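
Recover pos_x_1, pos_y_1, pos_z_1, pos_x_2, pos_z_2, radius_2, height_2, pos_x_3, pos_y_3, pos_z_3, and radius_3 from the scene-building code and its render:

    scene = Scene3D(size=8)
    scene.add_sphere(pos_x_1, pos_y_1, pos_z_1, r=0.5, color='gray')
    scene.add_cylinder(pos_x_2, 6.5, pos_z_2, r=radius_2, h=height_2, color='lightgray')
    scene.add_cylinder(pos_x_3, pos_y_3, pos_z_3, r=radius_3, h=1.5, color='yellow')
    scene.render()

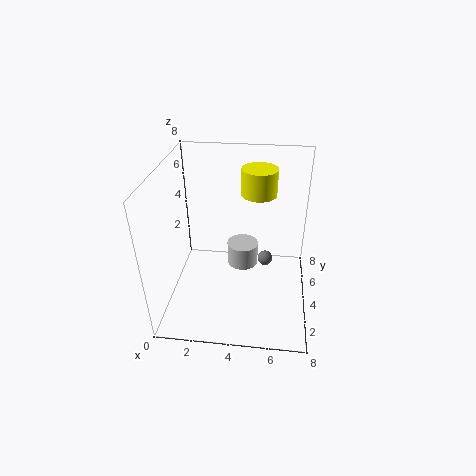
pos_x_1 = 5.5, pos_y_1 = 7, pos_z_1 = 0.5, pos_x_2 = 4, pos_z_2 = 0.5, radius_2 = 1, height_2 = 1.5, pos_x_3 = 5, pos_y_3 = 5.5, pos_z_3 = 6, radius_3 = 1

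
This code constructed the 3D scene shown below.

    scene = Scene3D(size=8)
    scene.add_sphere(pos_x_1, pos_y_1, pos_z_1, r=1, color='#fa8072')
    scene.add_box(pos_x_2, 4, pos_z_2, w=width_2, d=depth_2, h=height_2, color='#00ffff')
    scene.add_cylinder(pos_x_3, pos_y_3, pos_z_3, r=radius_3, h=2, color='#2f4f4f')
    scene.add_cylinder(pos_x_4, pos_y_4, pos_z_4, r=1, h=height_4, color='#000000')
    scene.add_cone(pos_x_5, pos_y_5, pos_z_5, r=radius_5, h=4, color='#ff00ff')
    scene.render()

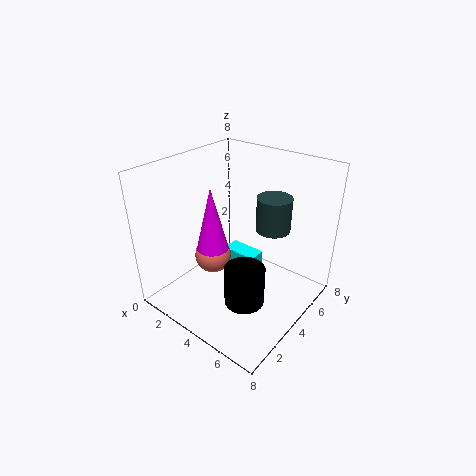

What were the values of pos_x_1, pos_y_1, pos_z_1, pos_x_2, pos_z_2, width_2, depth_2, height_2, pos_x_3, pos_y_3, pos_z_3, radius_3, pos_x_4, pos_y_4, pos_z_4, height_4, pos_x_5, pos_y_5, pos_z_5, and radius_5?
pos_x_1 = 3, pos_y_1 = 3, pos_z_1 = 3, pos_x_2 = 3, pos_z_2 = 2, width_2 = 2, depth_2 = 1, height_2 = 1, pos_x_3 = 5, pos_y_3 = 6, pos_z_3 = 4, radius_3 = 1, pos_x_4 = 6, pos_y_4 = 2, pos_z_4 = 2, height_4 = 2, pos_x_5 = 3, pos_y_5 = 3, pos_z_5 = 3, radius_5 = 1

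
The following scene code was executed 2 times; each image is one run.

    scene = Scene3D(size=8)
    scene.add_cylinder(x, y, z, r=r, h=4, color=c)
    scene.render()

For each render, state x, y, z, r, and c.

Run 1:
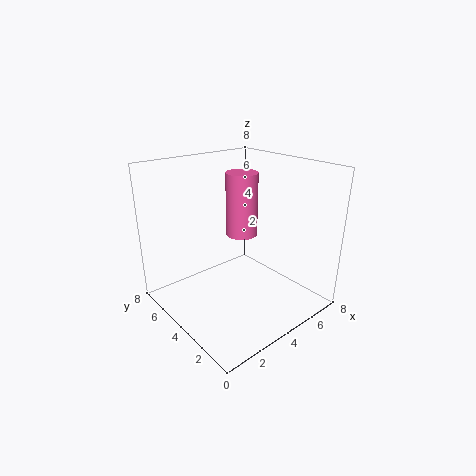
x = 6, y = 6, z = 3, r = 1, c = 'hotpink'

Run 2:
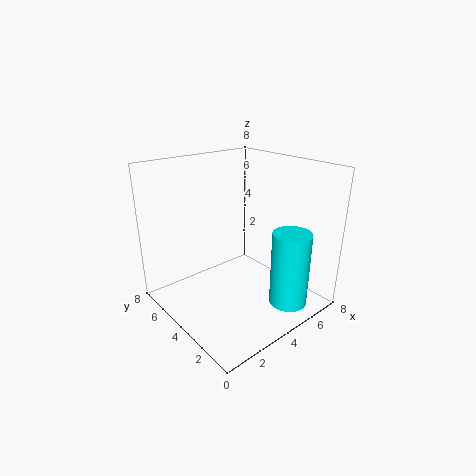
x = 5, y = 1, z = 1, r = 1, c = 'cyan'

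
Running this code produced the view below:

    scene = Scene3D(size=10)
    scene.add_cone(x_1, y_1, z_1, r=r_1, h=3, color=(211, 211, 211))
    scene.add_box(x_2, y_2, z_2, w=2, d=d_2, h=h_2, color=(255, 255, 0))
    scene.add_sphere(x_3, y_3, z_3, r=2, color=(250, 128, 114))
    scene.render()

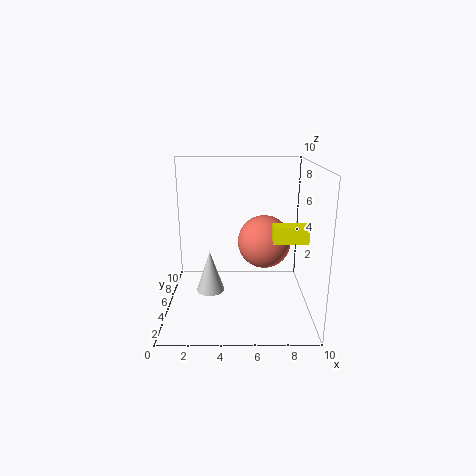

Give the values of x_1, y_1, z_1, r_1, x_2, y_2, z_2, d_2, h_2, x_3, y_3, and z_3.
x_1 = 3, y_1 = 5, z_1 = 1, r_1 = 1, x_2 = 7, y_2 = 1, z_2 = 6, d_2 = 1, h_2 = 1, x_3 = 7, y_3 = 7, z_3 = 4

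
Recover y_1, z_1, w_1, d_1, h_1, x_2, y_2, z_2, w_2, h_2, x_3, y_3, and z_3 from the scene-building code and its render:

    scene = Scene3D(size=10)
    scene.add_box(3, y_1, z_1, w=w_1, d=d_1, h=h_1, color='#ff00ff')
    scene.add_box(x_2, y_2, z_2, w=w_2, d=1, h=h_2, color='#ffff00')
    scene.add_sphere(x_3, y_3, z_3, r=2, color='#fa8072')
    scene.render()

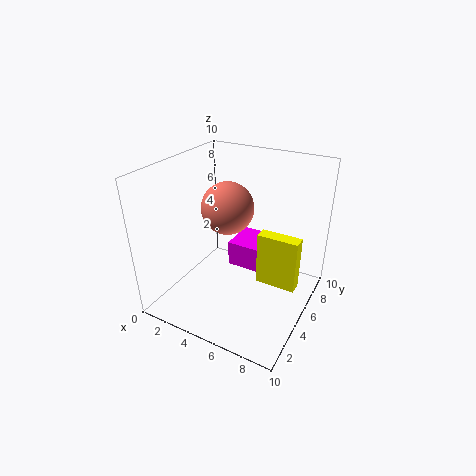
y_1 = 7, z_1 = 1, w_1 = 3, d_1 = 3, h_1 = 2, x_2 = 6, y_2 = 6, z_2 = 1, w_2 = 3, h_2 = 4, x_3 = 3, y_3 = 7, z_3 = 6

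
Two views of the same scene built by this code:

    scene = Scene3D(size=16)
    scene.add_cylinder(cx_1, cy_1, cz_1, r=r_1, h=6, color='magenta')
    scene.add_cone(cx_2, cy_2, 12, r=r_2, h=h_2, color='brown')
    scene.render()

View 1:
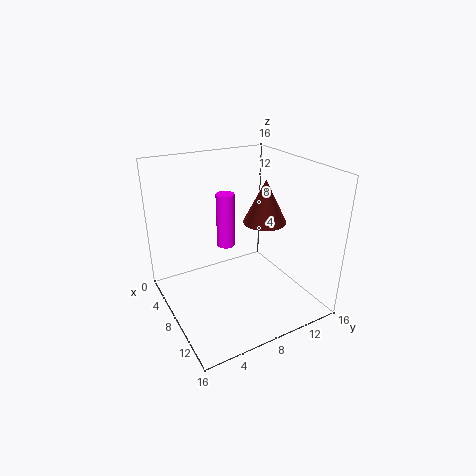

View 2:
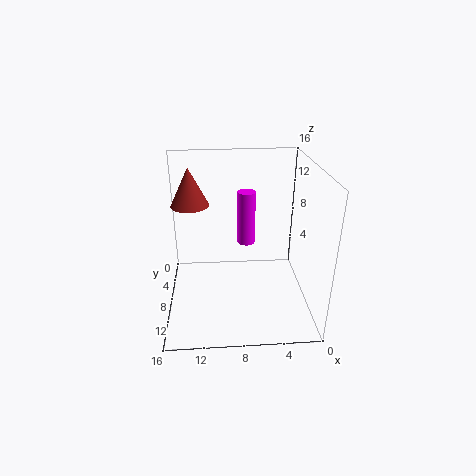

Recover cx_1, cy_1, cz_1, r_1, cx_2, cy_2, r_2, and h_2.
cx_1 = 7, cy_1 = 7, cz_1 = 7, r_1 = 1, cx_2 = 13, cy_2 = 8, r_2 = 2, h_2 = 4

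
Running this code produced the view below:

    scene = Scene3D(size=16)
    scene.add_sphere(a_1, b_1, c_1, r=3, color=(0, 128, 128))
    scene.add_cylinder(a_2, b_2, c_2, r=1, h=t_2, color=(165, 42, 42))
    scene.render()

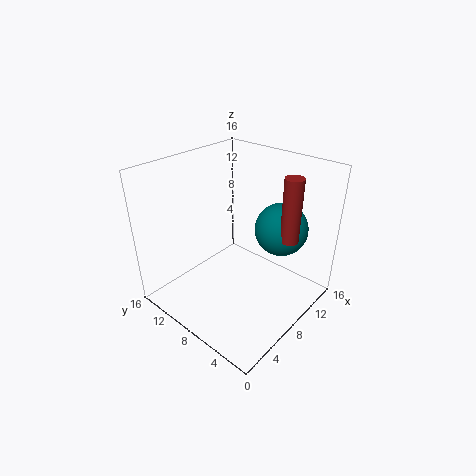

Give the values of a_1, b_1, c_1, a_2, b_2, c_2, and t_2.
a_1 = 12
b_1 = 5
c_1 = 8.5
a_2 = 10.5
b_2 = 3
c_2 = 8.5
t_2 = 7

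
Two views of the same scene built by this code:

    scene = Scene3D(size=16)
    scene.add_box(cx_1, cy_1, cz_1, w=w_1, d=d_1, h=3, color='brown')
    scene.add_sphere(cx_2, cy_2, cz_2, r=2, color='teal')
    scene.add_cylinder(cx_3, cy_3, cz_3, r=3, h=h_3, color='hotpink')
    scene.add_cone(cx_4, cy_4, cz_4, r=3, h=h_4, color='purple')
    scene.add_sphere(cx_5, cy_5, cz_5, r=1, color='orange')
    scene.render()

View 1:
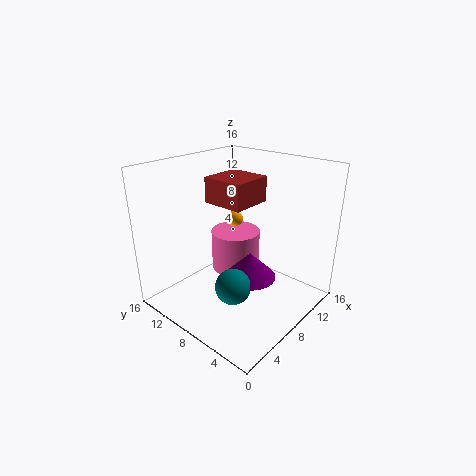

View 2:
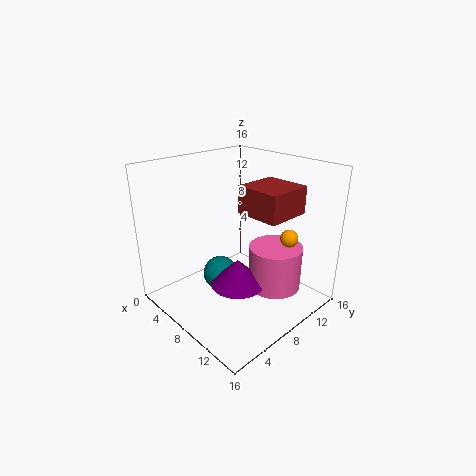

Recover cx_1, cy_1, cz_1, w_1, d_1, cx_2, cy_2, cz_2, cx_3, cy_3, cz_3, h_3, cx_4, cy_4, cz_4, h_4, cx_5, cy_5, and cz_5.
cx_1 = 8, cy_1 = 8, cz_1 = 11, w_1 = 5, d_1 = 5, cx_2 = 6, cy_2 = 7, cz_2 = 3, cx_3 = 11, cy_3 = 11, cz_3 = 2, h_3 = 5, cx_4 = 9, cy_4 = 7, cz_4 = 3, h_4 = 3, cx_5 = 12, cy_5 = 12, cz_5 = 8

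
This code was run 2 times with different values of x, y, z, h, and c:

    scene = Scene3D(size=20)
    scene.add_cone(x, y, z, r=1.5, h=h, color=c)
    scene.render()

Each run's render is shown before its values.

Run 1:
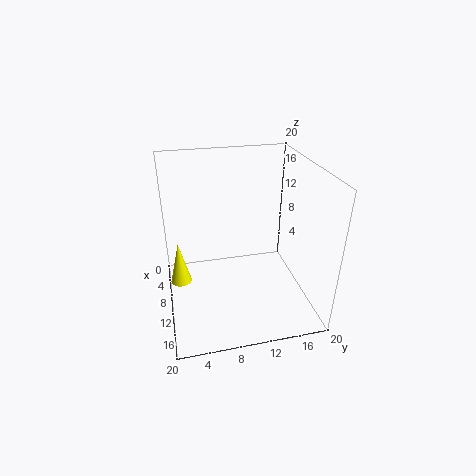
x = 8.5
y = 1.75
z = 3
h = 6.25
c = 'yellow'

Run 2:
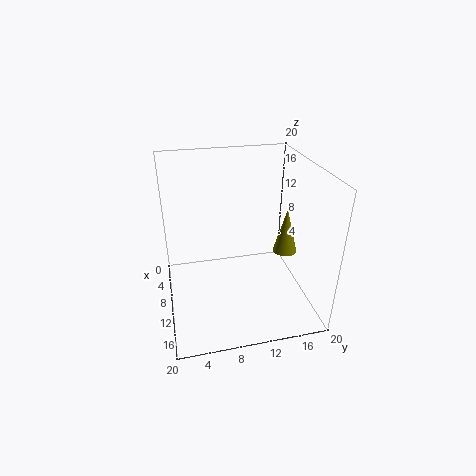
x = 14.75
y = 15
z = 10.25
h = 5.75
c = 'olive'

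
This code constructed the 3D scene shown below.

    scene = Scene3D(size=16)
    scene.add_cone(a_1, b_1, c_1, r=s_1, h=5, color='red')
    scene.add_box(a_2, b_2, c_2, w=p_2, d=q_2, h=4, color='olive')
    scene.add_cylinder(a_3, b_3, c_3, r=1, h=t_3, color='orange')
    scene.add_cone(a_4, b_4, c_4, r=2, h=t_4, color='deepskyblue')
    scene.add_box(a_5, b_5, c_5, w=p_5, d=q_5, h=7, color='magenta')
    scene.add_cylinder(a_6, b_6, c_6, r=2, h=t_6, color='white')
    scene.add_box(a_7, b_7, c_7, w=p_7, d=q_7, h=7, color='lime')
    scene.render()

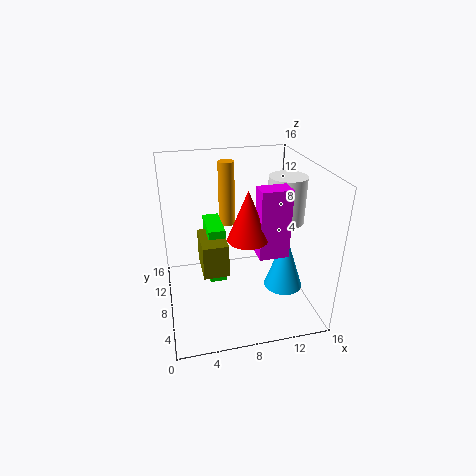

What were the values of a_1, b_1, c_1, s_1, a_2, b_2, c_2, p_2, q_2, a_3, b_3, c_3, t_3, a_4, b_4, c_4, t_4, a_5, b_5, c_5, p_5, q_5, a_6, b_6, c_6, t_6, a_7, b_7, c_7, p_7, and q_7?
a_1 = 8; b_1 = 4; c_1 = 10; s_1 = 2; a_2 = 4; b_2 = 8; c_2 = 3; p_2 = 3; q_2 = 5; a_3 = 8; b_3 = 14; c_3 = 7; t_3 = 8; a_4 = 12; b_4 = 4; c_4 = 4; t_4 = 6; a_5 = 9; b_5 = 3; c_5 = 8; p_5 = 3; q_5 = 2; a_6 = 13; b_6 = 7; c_6 = 10; t_6 = 5; a_7 = 5; b_7 = 10; c_7 = 1; p_7 = 2; q_7 = 5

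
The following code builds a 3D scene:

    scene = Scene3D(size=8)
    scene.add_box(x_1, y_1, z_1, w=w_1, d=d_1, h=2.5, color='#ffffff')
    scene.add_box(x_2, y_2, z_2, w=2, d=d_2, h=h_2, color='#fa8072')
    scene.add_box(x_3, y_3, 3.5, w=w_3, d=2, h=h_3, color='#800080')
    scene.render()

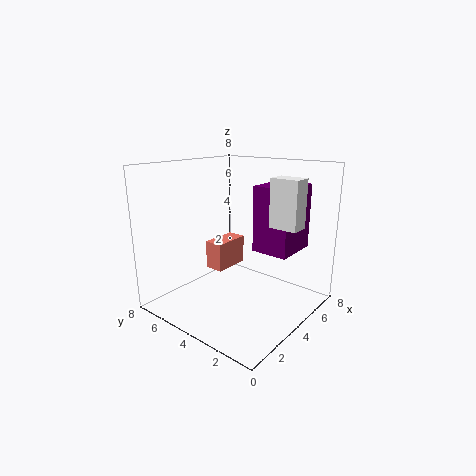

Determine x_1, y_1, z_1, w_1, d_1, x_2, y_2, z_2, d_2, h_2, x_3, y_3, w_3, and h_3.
x_1 = 4
y_1 = 0.5
z_1 = 5
w_1 = 1
d_1 = 1.5
x_2 = 2.5
y_2 = 4
z_2 = 2.5
d_2 = 1
h_2 = 1.5
x_3 = 4
y_3 = 1
w_3 = 2.5
h_3 = 3.5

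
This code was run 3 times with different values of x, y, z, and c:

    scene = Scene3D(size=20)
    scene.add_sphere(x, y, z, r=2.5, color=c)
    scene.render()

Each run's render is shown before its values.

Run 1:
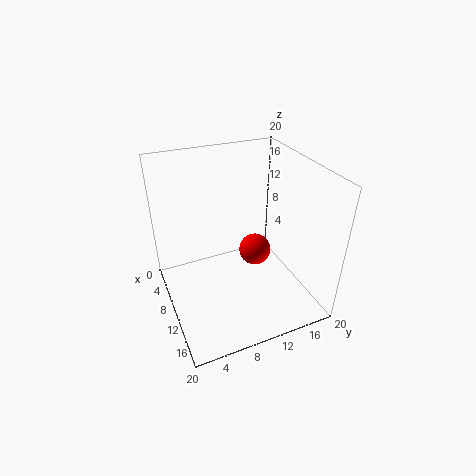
x = 6.5, y = 14.5, z = 4.5, c = 'red'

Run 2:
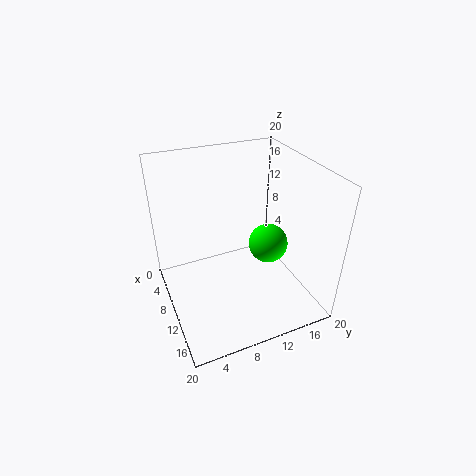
x = 14, y = 12.5, z = 11, c = 'lime'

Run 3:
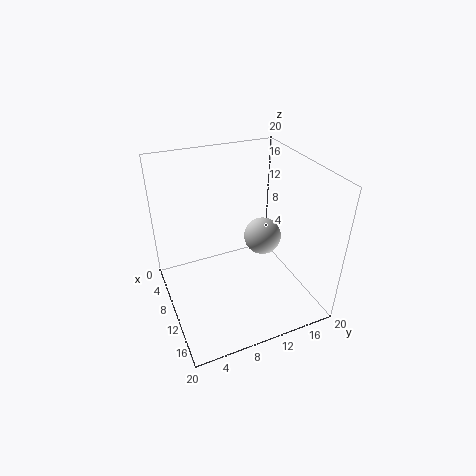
x = 11.5, y = 13, z = 10.5, c = 'lightgray'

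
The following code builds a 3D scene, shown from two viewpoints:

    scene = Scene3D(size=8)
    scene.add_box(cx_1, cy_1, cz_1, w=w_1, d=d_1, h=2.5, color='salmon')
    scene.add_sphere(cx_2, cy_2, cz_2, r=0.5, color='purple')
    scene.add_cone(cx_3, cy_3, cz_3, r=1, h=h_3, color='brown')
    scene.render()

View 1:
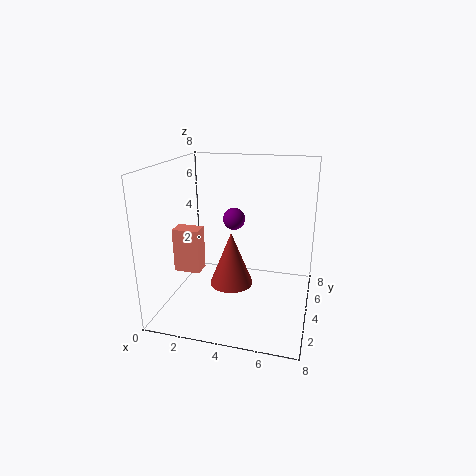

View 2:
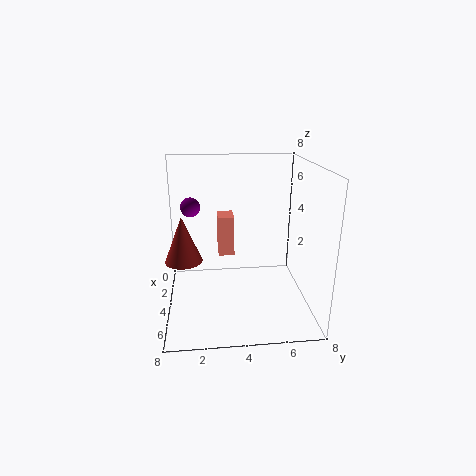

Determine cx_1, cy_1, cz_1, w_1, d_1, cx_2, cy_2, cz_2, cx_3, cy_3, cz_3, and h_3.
cx_1 = 0.5, cy_1 = 3, cz_1 = 2, w_1 = 1.5, d_1 = 1, cx_2 = 4.5, cy_2 = 1.5, cz_2 = 6, cx_3 = 4.5, cy_3 = 1, cz_3 = 3, h_3 = 2.5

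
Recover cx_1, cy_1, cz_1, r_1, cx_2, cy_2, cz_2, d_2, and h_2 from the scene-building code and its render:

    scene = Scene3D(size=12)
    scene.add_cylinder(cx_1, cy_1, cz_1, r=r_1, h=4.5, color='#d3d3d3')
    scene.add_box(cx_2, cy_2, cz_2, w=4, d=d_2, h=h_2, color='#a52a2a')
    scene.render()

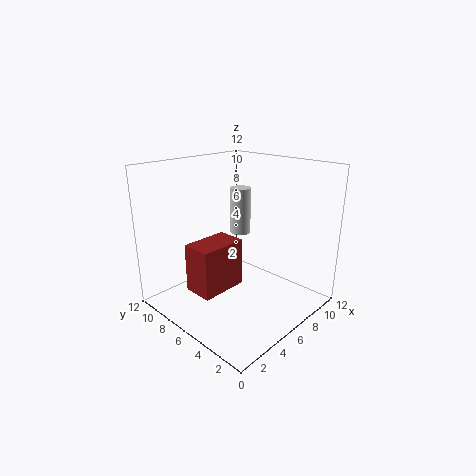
cx_1 = 10, cy_1 = 9.5, cz_1 = 4.5, r_1 = 1, cx_2 = 2, cy_2 = 5.5, cz_2 = 2, d_2 = 2.5, h_2 = 4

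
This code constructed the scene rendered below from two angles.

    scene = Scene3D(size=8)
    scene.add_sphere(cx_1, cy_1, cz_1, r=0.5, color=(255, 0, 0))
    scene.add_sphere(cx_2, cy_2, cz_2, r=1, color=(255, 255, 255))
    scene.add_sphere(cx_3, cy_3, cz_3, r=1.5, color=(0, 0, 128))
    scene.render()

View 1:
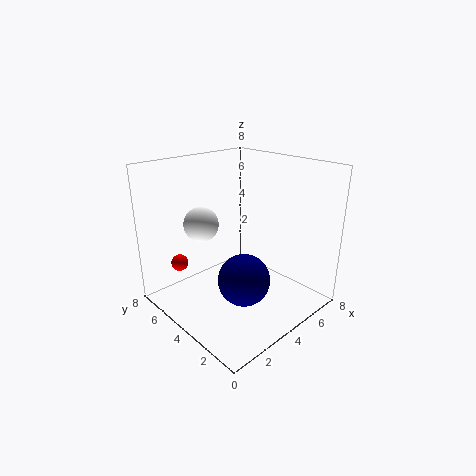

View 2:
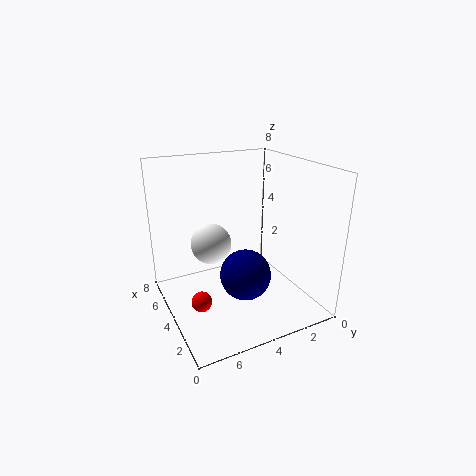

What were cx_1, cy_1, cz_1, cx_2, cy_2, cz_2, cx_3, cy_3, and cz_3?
cx_1 = 2, cy_1 = 7, cz_1 = 2, cx_2 = 3, cy_2 = 6, cz_2 = 4.5, cx_3 = 4, cy_3 = 3.5, cz_3 = 1.5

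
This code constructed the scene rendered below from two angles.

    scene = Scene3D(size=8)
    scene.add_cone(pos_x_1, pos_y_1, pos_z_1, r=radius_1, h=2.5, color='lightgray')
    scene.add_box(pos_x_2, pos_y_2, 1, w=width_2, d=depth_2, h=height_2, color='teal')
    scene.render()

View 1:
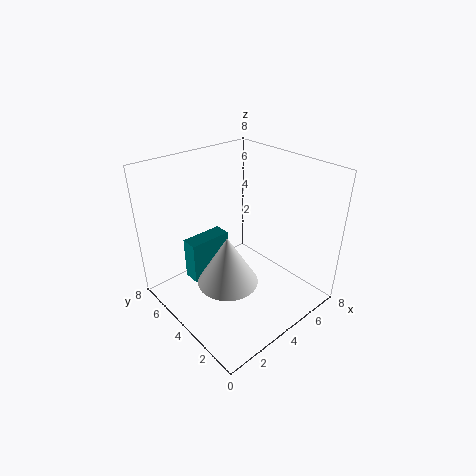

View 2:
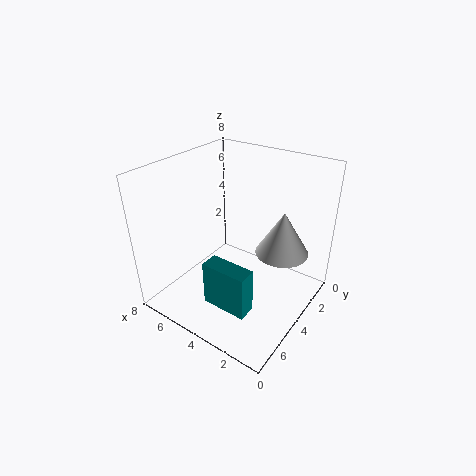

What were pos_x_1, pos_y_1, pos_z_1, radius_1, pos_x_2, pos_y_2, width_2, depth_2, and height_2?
pos_x_1 = 2; pos_y_1 = 2.5; pos_z_1 = 3; radius_1 = 1.5; pos_x_2 = 2; pos_y_2 = 5.5; width_2 = 2.5; depth_2 = 1; height_2 = 2.5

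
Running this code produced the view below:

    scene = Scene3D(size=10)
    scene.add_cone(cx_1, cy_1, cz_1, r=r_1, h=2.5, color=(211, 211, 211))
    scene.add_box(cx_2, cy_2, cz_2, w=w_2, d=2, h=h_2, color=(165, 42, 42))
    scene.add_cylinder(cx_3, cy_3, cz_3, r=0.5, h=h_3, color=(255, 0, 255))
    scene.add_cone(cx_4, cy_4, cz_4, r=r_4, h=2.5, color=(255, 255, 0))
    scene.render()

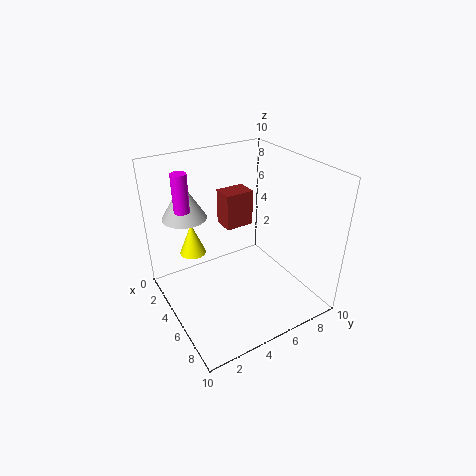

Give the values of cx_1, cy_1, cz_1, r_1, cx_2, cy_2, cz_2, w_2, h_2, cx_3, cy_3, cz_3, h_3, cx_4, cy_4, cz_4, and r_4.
cx_1 = 3; cy_1 = 2; cz_1 = 6.5; r_1 = 1.5; cx_2 = 3; cy_2 = 4.5; cz_2 = 5.5; w_2 = 1.5; h_2 = 2.5; cx_3 = 4; cy_3 = 1.5; cz_3 = 7.5; h_3 = 2.5; cx_4 = 1.5; cy_4 = 3; cz_4 = 2.5; r_4 = 1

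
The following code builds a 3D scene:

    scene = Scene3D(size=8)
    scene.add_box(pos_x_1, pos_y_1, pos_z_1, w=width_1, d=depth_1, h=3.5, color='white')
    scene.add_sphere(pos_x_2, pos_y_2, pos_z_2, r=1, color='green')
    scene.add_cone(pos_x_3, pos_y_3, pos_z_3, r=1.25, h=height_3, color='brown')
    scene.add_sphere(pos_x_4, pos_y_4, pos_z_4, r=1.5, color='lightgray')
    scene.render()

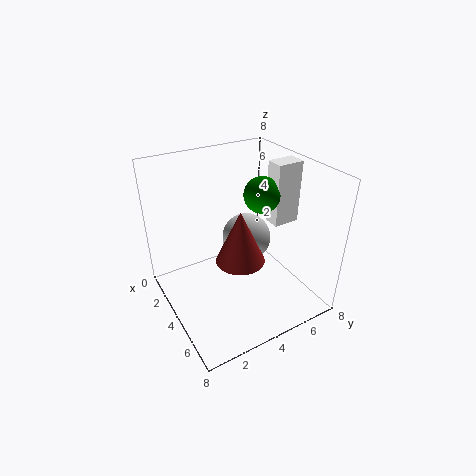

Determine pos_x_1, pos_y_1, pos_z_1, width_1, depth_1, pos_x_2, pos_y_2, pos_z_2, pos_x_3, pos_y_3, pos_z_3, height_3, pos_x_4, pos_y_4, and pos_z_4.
pos_x_1 = 3.75
pos_y_1 = 6
pos_z_1 = 4.5
width_1 = 1
depth_1 = 1.5
pos_x_2 = 4
pos_y_2 = 5.5
pos_z_2 = 6.25
pos_x_3 = 5.5
pos_y_3 = 3.25
pos_z_3 = 3.75
height_3 = 2.75
pos_x_4 = 2.5
pos_y_4 = 5.5
pos_z_4 = 2.75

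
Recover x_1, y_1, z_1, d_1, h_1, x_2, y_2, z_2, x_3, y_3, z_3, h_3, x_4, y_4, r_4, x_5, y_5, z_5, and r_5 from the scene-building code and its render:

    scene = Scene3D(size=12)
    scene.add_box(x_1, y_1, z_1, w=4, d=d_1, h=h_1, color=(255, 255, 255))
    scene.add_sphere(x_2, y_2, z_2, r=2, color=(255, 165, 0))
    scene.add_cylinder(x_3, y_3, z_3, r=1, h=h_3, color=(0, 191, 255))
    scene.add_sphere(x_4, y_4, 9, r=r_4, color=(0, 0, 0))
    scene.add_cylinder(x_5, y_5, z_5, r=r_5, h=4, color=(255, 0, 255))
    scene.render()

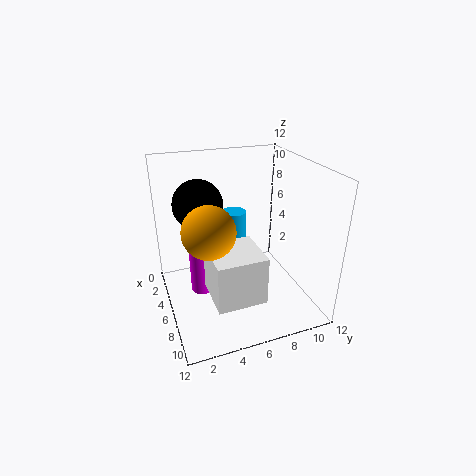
x_1 = 6
y_1 = 3
z_1 = 2
d_1 = 4
h_1 = 4
x_2 = 8
y_2 = 3
z_2 = 8
x_3 = 5
y_3 = 6
z_3 = 4
h_3 = 4
x_4 = 5
y_4 = 3
r_4 = 2
x_5 = 5
y_5 = 3
z_5 = 1
r_5 = 1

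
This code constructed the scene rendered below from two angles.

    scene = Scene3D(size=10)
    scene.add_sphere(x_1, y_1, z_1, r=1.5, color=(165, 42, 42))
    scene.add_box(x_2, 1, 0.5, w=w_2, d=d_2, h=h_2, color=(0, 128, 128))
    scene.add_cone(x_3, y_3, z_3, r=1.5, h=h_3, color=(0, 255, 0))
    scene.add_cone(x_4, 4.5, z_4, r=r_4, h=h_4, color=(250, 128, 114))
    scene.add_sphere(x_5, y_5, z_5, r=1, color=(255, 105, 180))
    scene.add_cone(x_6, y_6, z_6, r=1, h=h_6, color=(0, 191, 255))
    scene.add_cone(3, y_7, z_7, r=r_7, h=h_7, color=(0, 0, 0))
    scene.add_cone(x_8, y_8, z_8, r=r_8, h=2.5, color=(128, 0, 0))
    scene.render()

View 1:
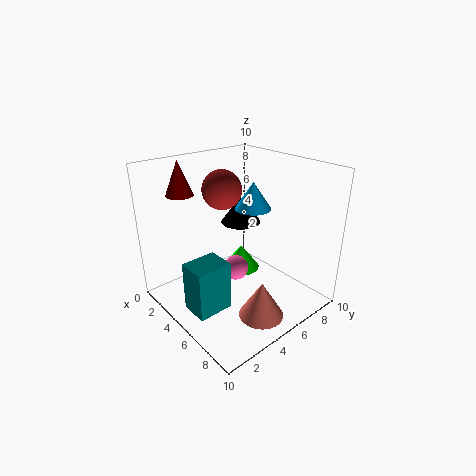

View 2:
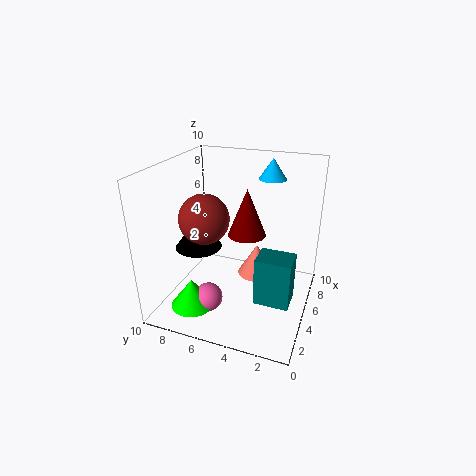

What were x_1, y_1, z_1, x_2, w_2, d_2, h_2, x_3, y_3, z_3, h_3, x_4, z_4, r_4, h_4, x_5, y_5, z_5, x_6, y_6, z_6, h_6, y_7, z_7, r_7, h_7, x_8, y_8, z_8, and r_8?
x_1 = 2; y_1 = 6; z_1 = 7.5; x_2 = 4; w_2 = 2; d_2 = 2.5; h_2 = 3.5; x_3 = 2.5; y_3 = 7.5; z_3 = 0.5; h_3 = 2; x_4 = 8; z_4 = 0.5; r_4 = 1.5; h_4 = 2.5; x_5 = 3; y_5 = 6.5; z_5 = 1; x_6 = 8; y_6 = 3.5; z_6 = 8.5; h_6 = 1.5; y_7 = 7; z_7 = 5; r_7 = 1.5; h_7 = 2; x_8 = 1; y_8 = 3; z_8 = 7.5; r_8 = 1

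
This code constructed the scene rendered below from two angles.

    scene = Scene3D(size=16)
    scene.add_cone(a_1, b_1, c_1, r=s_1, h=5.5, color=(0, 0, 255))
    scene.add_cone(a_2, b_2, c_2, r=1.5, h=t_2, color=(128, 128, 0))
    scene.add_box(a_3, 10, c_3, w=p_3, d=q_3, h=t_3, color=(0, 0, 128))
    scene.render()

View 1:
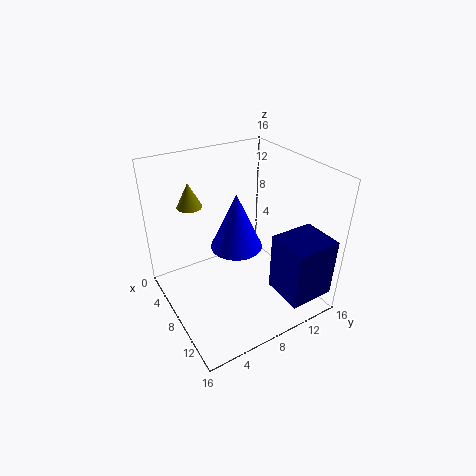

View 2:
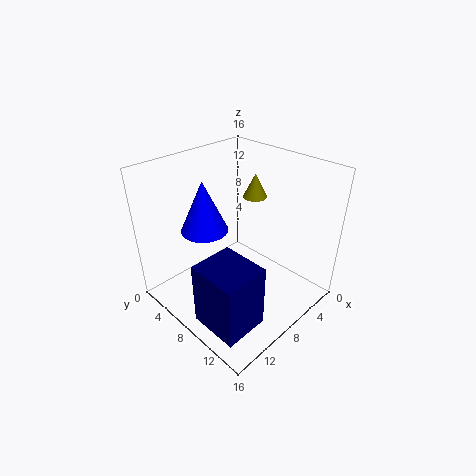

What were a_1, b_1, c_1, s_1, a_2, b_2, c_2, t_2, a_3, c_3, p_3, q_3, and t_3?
a_1 = 11; b_1 = 6; c_1 = 9.5; s_1 = 2.5; a_2 = 2; b_2 = 5; c_2 = 10; t_2 = 3; a_3 = 11.5; c_3 = 3; p_3 = 4.5; q_3 = 5; t_3 = 6.5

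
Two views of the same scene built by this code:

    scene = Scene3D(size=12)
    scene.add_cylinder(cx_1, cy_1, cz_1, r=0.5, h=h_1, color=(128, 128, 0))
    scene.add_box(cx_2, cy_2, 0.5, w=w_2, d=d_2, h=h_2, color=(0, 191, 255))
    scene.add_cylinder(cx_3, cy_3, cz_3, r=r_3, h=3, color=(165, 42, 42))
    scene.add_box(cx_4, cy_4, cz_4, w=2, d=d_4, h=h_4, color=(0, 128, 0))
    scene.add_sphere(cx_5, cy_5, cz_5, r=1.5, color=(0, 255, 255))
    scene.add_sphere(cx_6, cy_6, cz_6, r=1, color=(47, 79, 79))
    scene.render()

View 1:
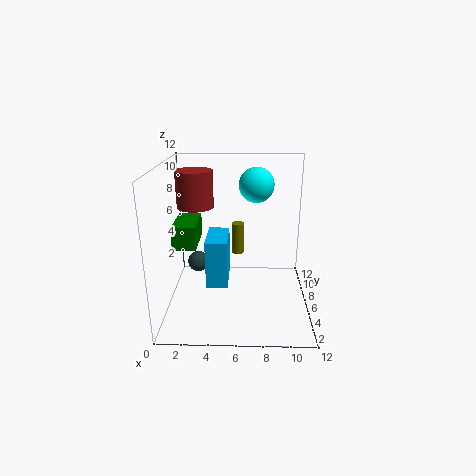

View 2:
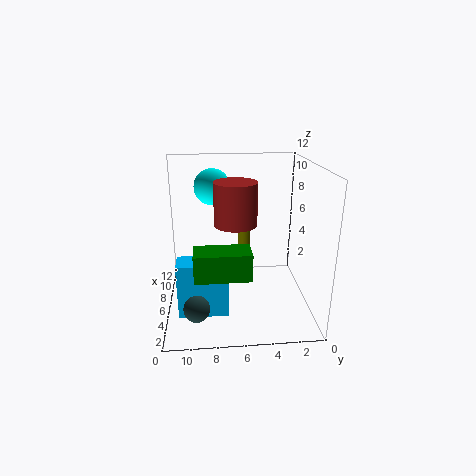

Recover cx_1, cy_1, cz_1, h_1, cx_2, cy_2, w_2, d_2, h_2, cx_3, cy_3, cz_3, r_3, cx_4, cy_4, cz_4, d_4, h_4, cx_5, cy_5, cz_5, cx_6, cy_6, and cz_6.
cx_1 = 6, cy_1 = 5.5, cz_1 = 5, h_1 = 2.5, cx_2 = 3, cy_2 = 7, w_2 = 2, d_2 = 4, h_2 = 4.5, cx_3 = 2.5, cy_3 = 6.5, cz_3 = 8.5, r_3 = 1.5, cx_4 = 0.5, cy_4 = 5.5, cz_4 = 5, d_4 = 4, h_4 = 2, cx_5 = 7.5, cy_5 = 8, cz_5 = 10, cx_6 = 2, cy_6 = 9.5, cz_6 = 2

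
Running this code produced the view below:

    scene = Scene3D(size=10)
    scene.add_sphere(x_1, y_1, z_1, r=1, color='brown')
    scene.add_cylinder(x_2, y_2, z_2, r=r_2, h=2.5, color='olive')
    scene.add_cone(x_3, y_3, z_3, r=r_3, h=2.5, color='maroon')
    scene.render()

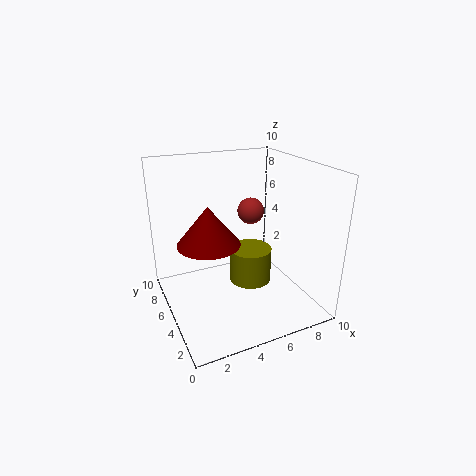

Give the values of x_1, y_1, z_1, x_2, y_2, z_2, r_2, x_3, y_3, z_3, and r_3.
x_1 = 7
y_1 = 7
z_1 = 6
x_2 = 6
y_2 = 5
z_2 = 1.5
r_2 = 1.5
x_3 = 2.5
y_3 = 4
z_3 = 5.5
r_3 = 2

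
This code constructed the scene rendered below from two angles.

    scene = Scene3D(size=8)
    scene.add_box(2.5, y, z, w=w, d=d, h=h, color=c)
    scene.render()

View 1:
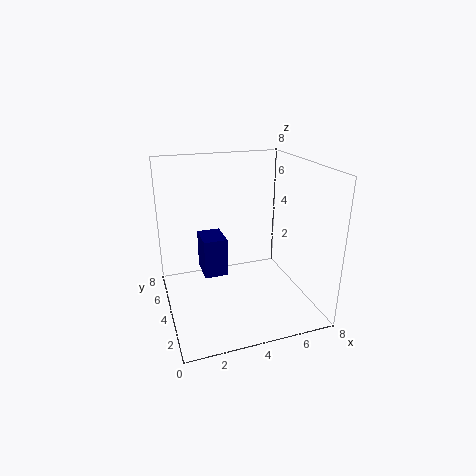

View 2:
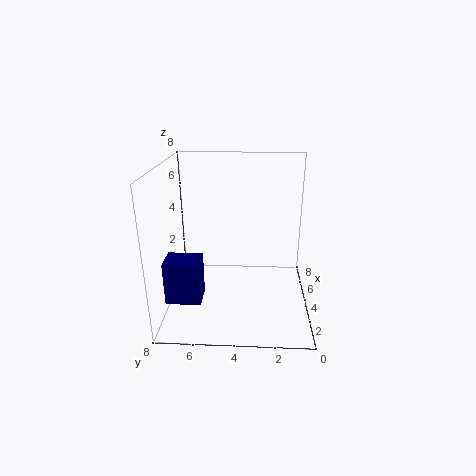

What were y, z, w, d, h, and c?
y = 6; z = 0.5; w = 1.5; d = 2; h = 2.5; c = 'navy'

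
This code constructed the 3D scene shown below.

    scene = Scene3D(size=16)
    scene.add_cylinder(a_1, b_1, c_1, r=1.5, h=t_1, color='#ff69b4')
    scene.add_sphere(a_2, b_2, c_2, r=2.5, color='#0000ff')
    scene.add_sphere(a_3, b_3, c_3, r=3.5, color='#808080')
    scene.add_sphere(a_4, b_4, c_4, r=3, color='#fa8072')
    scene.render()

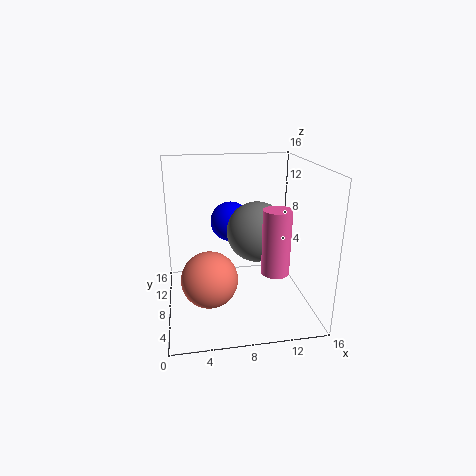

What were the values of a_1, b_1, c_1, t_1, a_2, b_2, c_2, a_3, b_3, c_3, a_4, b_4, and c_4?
a_1 = 11.5
b_1 = 5
c_1 = 5
t_1 = 7
a_2 = 8
b_2 = 13.5
c_2 = 8
a_3 = 10.5
b_3 = 9.5
c_3 = 8
a_4 = 4.5
b_4 = 5.5
c_4 = 4.5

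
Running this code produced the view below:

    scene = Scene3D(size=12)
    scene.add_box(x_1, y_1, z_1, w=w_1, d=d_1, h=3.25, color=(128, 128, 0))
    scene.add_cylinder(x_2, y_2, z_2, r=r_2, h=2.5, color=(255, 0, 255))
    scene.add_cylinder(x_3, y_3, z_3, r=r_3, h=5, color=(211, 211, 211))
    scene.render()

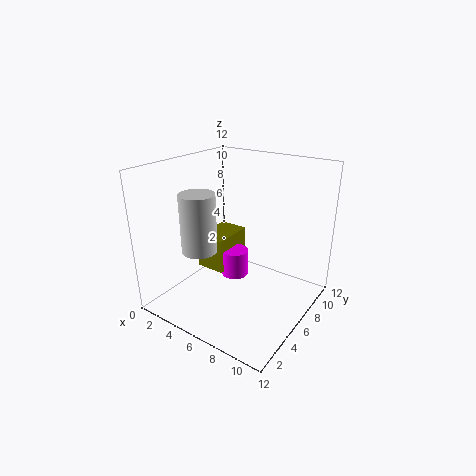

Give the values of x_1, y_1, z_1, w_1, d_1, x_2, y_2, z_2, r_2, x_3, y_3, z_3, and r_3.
x_1 = 1
y_1 = 6.5
z_1 = 1.5
w_1 = 2.75
d_1 = 4
x_2 = 4.25
y_2 = 8
z_2 = 1
r_2 = 1.25
x_3 = 3.25
y_3 = 4.25
z_3 = 4.75
r_3 = 1.5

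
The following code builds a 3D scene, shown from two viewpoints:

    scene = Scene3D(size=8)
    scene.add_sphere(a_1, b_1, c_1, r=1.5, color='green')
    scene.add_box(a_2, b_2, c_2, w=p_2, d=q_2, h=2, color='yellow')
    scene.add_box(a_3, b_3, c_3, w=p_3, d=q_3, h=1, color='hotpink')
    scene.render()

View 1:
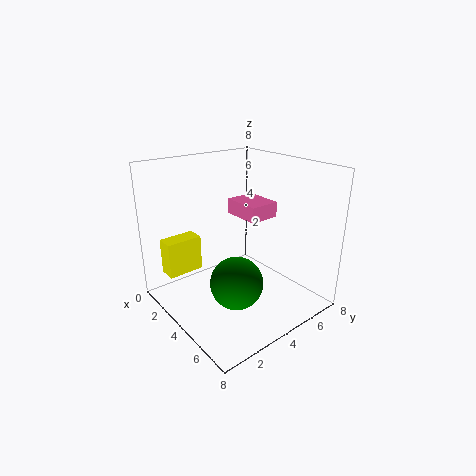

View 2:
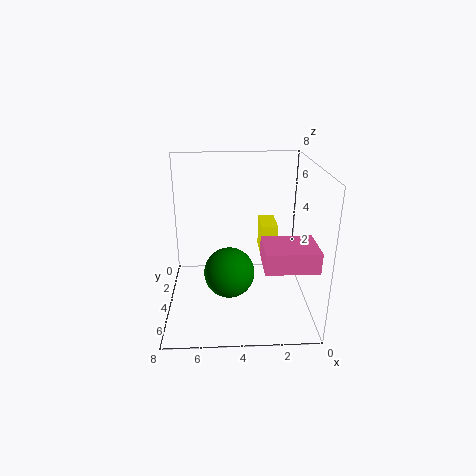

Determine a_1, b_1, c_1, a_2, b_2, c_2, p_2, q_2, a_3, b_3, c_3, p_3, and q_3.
a_1 = 4.5; b_1 = 3.5; c_1 = 1.5; a_2 = 1.5; b_2 = 0.5; c_2 = 2; p_2 = 1; q_2 = 2; a_3 = 0.5; b_3 = 6; c_3 = 4; p_3 = 2.5; q_3 = 2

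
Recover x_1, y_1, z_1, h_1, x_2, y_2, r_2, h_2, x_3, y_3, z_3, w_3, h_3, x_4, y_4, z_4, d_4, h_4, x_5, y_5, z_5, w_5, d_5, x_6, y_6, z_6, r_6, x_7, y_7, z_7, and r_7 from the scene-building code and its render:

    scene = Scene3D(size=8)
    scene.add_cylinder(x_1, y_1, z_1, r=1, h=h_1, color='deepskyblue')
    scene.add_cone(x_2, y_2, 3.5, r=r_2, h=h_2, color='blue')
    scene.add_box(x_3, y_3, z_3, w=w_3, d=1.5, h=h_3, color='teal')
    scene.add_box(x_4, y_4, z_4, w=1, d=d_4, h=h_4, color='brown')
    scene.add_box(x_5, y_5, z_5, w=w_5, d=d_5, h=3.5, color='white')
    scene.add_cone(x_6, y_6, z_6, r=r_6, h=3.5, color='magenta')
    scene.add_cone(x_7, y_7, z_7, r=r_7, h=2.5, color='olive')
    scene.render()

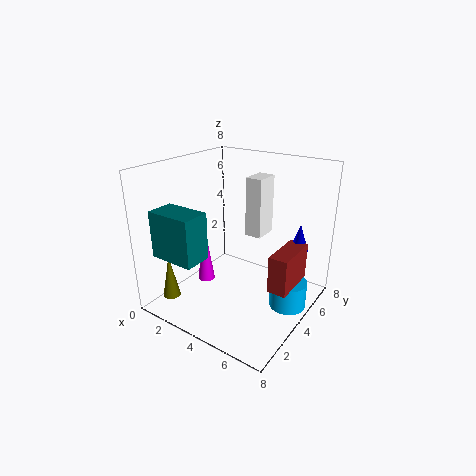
x_1 = 7
y_1 = 4.5
z_1 = 0.5
h_1 = 1.5
x_2 = 7
y_2 = 5.5
r_2 = 0.5
h_2 = 1.5
x_3 = 1
y_3 = 0.5
z_3 = 3.5
w_3 = 2.5
h_3 = 2.5
x_4 = 6.5
y_4 = 3
z_4 = 2
d_4 = 2.5
h_4 = 2
x_5 = 3.5
y_5 = 5.5
z_5 = 3.5
w_5 = 1
d_5 = 1.5
x_6 = 2
y_6 = 3.5
z_6 = 1
r_6 = 0.5
x_7 = 1
y_7 = 1.5
z_7 = 0.5
r_7 = 0.5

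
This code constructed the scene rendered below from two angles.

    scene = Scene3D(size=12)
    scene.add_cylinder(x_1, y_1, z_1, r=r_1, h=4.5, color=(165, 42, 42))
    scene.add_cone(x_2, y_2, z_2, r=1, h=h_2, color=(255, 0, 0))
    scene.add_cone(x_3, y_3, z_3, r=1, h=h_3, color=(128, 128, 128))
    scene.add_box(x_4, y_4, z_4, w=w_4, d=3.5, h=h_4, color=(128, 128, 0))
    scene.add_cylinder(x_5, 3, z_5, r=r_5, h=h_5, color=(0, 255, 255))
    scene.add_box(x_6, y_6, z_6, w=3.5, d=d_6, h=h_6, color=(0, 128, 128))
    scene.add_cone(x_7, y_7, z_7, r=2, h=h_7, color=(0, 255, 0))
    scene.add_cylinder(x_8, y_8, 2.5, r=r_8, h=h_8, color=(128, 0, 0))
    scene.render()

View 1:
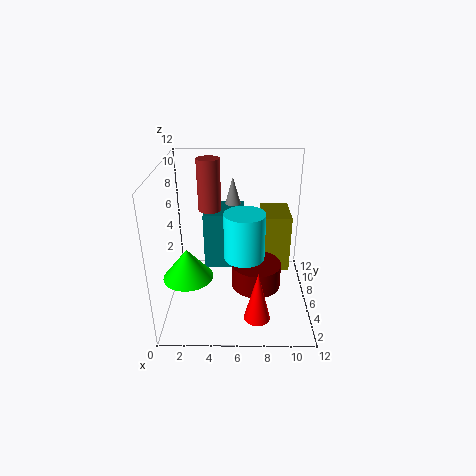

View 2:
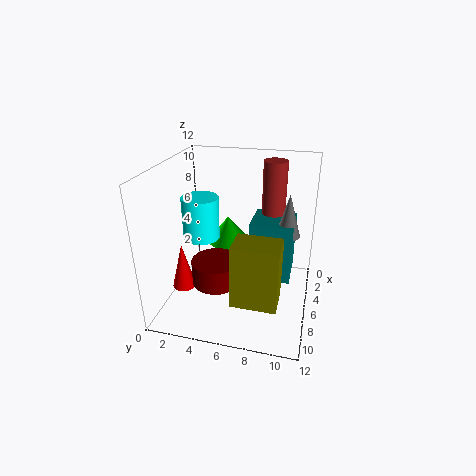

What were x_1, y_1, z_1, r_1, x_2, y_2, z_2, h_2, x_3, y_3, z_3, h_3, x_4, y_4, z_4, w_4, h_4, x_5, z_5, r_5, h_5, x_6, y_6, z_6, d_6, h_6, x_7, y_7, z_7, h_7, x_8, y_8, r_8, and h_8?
x_1 = 3.5, y_1 = 8.5, z_1 = 7.5, r_1 = 1, x_2 = 7.5, y_2 = 1.5, z_2 = 1.5, h_2 = 4, x_3 = 5.5, y_3 = 10, z_3 = 6.5, h_3 = 3.5, x_4 = 8, y_4 = 6.5, z_4 = 2.5, w_4 = 2.5, h_4 = 5, x_5 = 6.5, z_5 = 6, r_5 = 1.5, h_5 = 3.5, x_6 = 3, y_6 = 7, z_6 = 2.5, d_6 = 3.5, h_6 = 5, x_7 = 2, y_7 = 4, z_7 = 3.5, h_7 = 2.5, x_8 = 7.5, y_8 = 4.5, r_8 = 2, h_8 = 2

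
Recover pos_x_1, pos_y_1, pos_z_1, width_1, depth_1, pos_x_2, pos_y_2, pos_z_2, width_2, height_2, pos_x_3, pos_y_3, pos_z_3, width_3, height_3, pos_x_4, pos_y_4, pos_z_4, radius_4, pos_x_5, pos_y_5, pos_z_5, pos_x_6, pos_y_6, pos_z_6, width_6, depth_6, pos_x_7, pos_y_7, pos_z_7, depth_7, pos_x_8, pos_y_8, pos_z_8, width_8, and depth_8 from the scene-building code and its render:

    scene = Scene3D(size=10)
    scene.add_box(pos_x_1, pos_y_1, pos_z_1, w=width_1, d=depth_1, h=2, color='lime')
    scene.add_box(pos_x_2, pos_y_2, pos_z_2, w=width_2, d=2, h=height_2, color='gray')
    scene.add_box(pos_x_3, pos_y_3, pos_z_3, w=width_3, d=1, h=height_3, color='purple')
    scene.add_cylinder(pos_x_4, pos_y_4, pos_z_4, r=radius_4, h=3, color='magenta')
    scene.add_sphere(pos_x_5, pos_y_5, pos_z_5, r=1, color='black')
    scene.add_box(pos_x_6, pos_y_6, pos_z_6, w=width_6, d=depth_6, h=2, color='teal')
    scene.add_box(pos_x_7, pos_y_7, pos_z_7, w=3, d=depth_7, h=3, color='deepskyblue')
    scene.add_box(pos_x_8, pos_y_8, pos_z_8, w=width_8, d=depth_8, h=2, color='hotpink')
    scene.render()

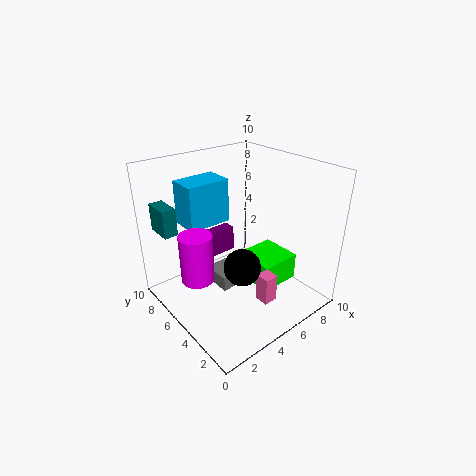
pos_x_1 = 6
pos_y_1 = 3
pos_z_1 = 1
width_1 = 3
depth_1 = 3
pos_x_2 = 3
pos_y_2 = 4
pos_z_2 = 2
width_2 = 2
height_2 = 1
pos_x_3 = 5
pos_y_3 = 8
pos_z_3 = 2
width_3 = 2
height_3 = 2
pos_x_4 = 1
pos_y_4 = 4
pos_z_4 = 4
radius_4 = 1
pos_x_5 = 2
pos_y_5 = 1
pos_z_5 = 6
pos_x_6 = 1
pos_y_6 = 8
pos_z_6 = 5
width_6 = 1
depth_6 = 2
pos_x_7 = 2
pos_y_7 = 6
pos_z_7 = 6
depth_7 = 2
pos_x_8 = 5
pos_y_8 = 2
pos_z_8 = 1
width_8 = 1
depth_8 = 1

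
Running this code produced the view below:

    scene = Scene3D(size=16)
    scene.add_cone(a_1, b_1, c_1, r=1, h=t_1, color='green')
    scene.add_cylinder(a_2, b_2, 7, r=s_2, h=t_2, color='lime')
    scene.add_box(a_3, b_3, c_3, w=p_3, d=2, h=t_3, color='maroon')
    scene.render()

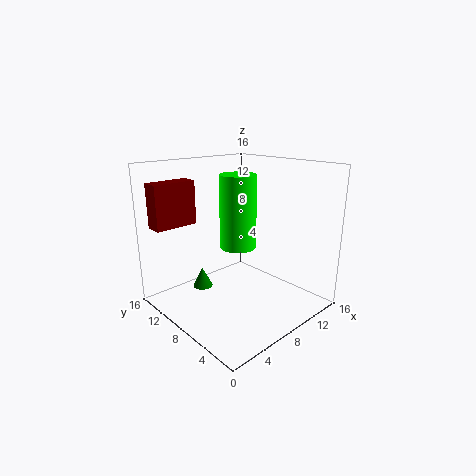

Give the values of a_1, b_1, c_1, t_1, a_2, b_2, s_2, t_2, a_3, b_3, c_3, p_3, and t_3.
a_1 = 3
b_1 = 8
c_1 = 4
t_1 = 2
a_2 = 8
b_2 = 8
s_2 = 2
t_2 = 8
a_3 = 1
b_3 = 13
c_3 = 9
p_3 = 5
t_3 = 5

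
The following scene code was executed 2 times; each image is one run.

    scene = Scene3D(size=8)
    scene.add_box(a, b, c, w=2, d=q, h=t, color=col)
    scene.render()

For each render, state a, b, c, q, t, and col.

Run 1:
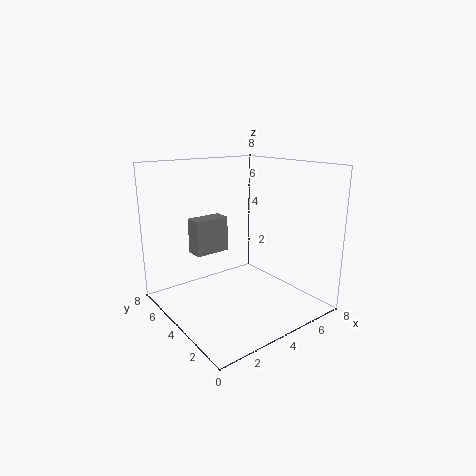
a = 2
b = 5
c = 3
q = 1
t = 2
col = 'gray'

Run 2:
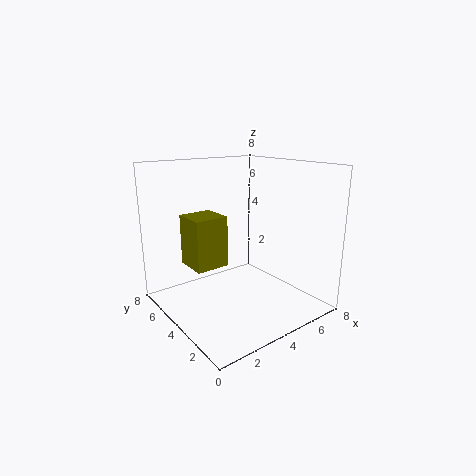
a = 2
b = 5
c = 2
q = 2
t = 3
col = 'olive'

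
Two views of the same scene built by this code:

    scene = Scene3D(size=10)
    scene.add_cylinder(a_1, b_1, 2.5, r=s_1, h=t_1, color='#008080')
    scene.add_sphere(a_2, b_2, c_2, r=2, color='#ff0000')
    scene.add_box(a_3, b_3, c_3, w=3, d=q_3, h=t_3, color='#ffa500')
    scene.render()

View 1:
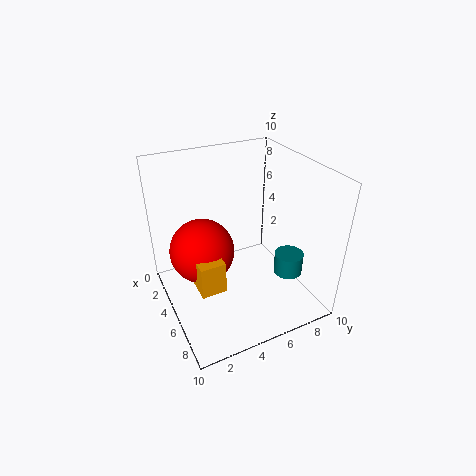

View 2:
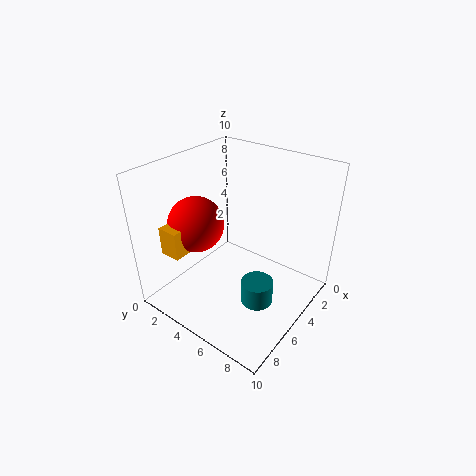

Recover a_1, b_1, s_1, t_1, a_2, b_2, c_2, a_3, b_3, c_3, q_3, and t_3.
a_1 = 7; b_1 = 8; s_1 = 1; t_1 = 1.5; a_2 = 6; b_2 = 2; c_2 = 5.5; a_3 = 5.5; b_3 = 1; c_3 = 4; q_3 = 1.5; t_3 = 2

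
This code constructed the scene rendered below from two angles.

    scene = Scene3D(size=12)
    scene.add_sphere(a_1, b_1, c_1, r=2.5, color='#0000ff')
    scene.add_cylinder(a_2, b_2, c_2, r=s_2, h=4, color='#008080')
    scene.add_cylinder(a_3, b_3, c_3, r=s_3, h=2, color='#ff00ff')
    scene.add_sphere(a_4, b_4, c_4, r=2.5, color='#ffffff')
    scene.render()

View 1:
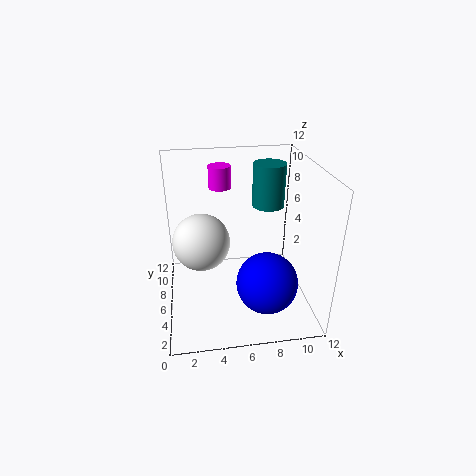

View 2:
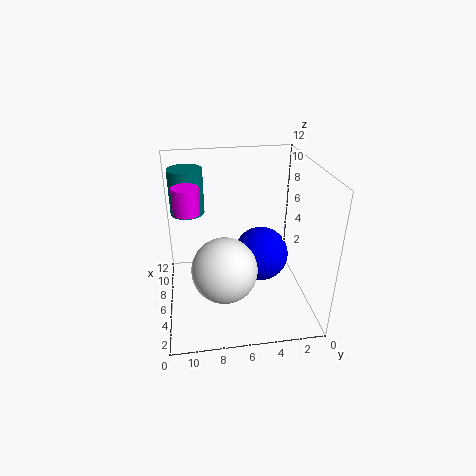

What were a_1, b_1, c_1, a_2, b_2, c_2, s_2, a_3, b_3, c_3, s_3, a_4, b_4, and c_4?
a_1 = 8
b_1 = 3.5
c_1 = 3
a_2 = 9.5
b_2 = 10
c_2 = 7
s_2 = 1.5
a_3 = 5
b_3 = 10
c_3 = 9
s_3 = 1
a_4 = 3
b_4 = 7.5
c_4 = 5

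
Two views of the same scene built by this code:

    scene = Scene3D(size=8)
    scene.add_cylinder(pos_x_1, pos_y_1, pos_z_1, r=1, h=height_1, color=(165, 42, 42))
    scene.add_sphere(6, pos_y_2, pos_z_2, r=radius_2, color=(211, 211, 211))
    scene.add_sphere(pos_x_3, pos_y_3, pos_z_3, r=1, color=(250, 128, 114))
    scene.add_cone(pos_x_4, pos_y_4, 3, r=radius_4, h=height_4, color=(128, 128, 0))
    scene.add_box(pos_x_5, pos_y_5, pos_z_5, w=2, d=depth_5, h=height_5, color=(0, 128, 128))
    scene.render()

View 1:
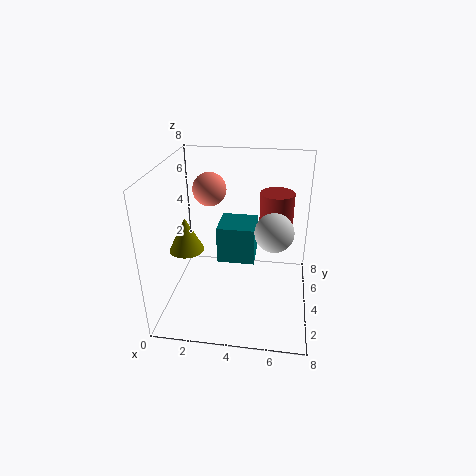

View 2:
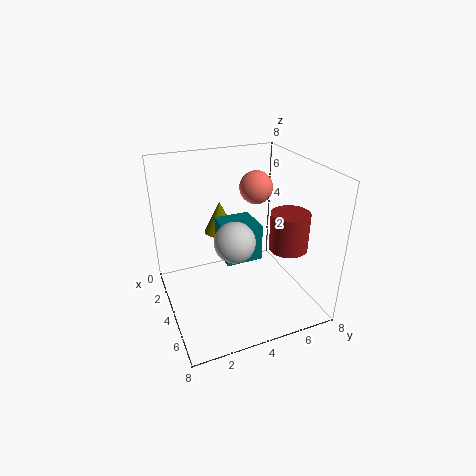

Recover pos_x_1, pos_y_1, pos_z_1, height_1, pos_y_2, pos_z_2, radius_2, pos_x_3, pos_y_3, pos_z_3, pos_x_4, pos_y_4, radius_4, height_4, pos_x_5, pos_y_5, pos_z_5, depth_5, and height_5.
pos_x_1 = 6; pos_y_1 = 6; pos_z_1 = 4; height_1 = 2; pos_y_2 = 3; pos_z_2 = 5; radius_2 = 1; pos_x_3 = 2; pos_y_3 = 6; pos_z_3 = 6; pos_x_4 = 1; pos_y_4 = 4; radius_4 = 1; height_4 = 2; pos_x_5 = 3; pos_y_5 = 3; pos_z_5 = 3; depth_5 = 2; height_5 = 2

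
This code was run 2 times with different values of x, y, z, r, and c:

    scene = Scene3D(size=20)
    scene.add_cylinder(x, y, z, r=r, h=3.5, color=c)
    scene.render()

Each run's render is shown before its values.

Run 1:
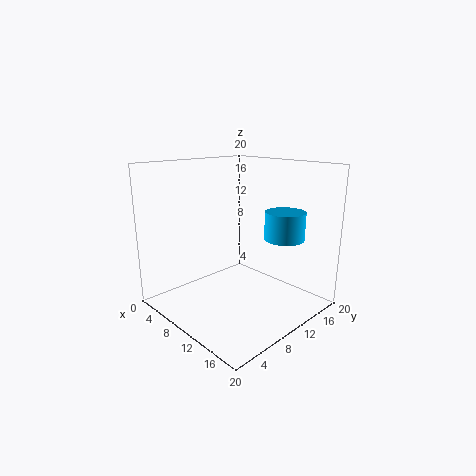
x = 17; y = 11.25; z = 11.25; r = 2.5; c = 'deepskyblue'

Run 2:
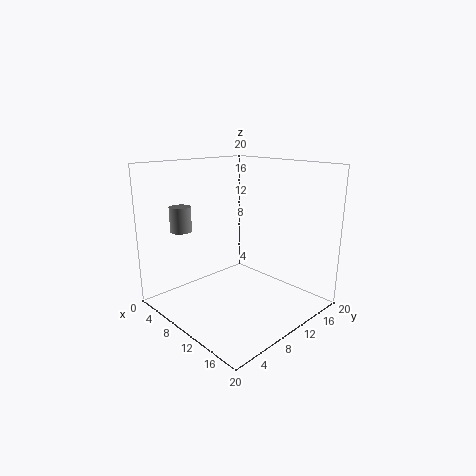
x = 4; y = 4.75; z = 10.75; r = 1.5; c = 'gray'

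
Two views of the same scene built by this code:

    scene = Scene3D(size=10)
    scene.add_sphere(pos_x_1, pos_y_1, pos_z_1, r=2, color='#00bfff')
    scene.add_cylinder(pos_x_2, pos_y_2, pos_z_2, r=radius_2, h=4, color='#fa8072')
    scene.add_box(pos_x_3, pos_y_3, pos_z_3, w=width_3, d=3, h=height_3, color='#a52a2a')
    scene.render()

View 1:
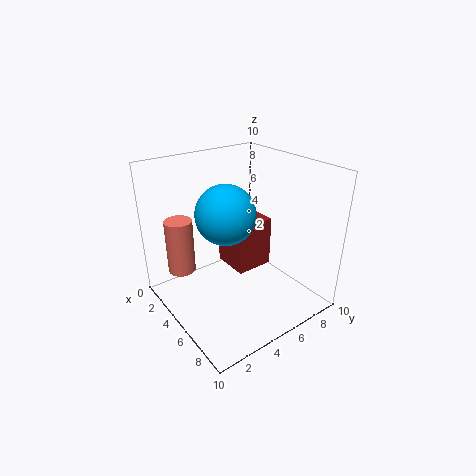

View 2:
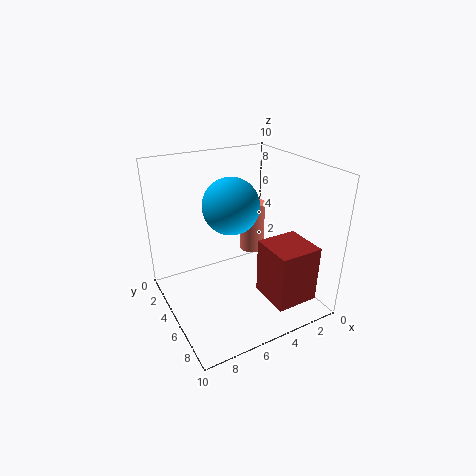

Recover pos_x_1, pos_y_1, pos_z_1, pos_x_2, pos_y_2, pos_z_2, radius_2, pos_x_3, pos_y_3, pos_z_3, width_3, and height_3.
pos_x_1 = 5; pos_y_1 = 4; pos_z_1 = 7; pos_x_2 = 2; pos_y_2 = 2; pos_z_2 = 2; radius_2 = 1; pos_x_3 = 1; pos_y_3 = 6; pos_z_3 = 1; width_3 = 3; height_3 = 4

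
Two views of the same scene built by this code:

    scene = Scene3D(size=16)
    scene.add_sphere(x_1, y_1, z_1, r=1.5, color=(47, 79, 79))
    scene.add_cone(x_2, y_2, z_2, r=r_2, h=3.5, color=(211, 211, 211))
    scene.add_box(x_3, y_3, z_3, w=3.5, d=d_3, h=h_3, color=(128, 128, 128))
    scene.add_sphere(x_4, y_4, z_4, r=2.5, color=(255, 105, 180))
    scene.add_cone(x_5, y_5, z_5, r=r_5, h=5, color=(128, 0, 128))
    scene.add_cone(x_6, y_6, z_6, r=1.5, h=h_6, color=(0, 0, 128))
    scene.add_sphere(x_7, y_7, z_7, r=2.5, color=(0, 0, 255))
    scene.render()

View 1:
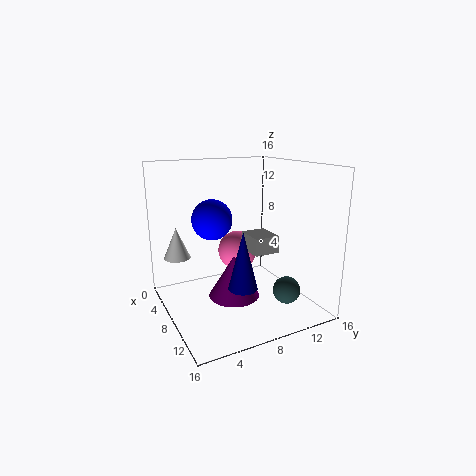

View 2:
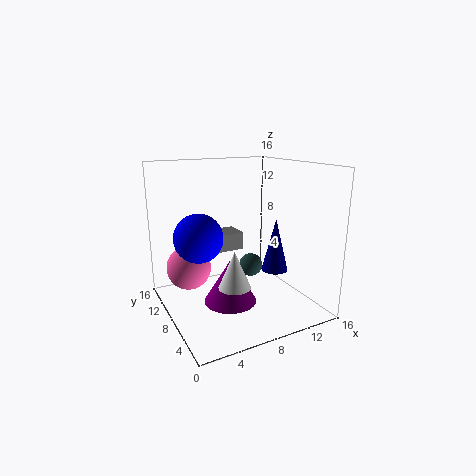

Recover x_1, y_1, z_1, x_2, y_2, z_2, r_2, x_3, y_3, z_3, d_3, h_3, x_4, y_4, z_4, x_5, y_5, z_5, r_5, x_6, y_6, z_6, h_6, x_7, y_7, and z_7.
x_1 = 12
y_1 = 12
z_1 = 2.5
x_2 = 4.5
y_2 = 2
z_2 = 5.5
r_2 = 1.5
x_3 = 6
y_3 = 9.5
z_3 = 6
d_3 = 3
h_3 = 2
x_4 = 3
y_4 = 10.5
z_4 = 4.5
x_5 = 7
y_5 = 8
z_5 = 0.5
r_5 = 3
x_6 = 12
y_6 = 6.5
z_6 = 4
h_6 = 6
x_7 = 3
y_7 = 7
z_7 = 9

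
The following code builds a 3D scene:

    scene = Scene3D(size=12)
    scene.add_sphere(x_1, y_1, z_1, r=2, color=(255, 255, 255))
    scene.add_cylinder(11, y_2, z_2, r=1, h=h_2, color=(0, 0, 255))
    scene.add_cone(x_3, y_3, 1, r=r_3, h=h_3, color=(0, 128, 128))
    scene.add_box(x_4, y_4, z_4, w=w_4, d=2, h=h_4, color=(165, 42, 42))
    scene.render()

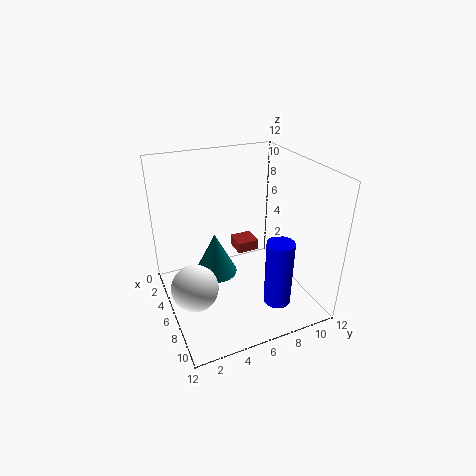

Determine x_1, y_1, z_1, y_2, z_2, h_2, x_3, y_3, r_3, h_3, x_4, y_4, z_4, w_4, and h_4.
x_1 = 6
y_1 = 2
z_1 = 2
y_2 = 7
z_2 = 3
h_2 = 5
x_3 = 3
y_3 = 5
r_3 = 2
h_3 = 4
x_4 = 2
y_4 = 7
z_4 = 3
w_4 = 2
h_4 = 1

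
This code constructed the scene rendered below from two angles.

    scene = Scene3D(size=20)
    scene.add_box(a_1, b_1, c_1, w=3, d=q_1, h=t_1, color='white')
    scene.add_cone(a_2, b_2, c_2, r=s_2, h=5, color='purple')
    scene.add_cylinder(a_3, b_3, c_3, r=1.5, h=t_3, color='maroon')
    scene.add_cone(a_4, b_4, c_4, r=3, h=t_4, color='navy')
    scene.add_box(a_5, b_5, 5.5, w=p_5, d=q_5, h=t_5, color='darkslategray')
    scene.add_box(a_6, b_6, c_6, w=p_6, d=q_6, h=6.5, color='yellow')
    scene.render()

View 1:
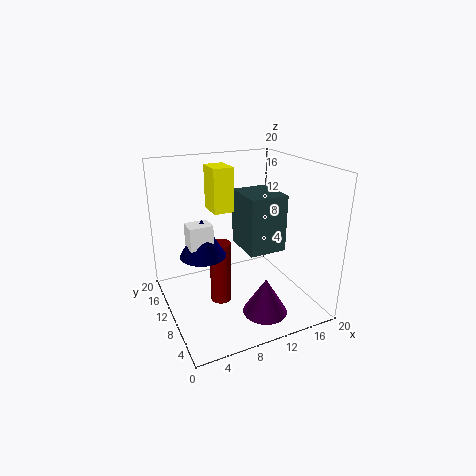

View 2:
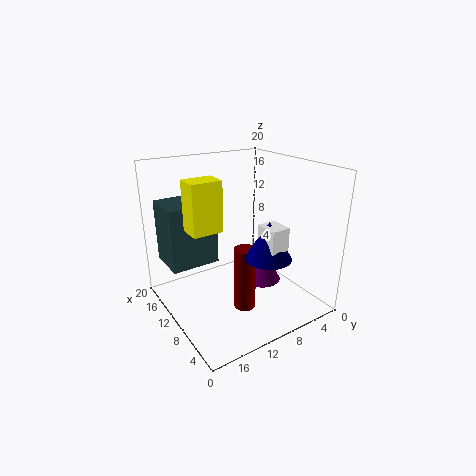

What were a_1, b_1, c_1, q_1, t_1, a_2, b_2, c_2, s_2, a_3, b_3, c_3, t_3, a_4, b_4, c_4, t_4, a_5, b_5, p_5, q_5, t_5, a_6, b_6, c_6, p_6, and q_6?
a_1 = 2.5, b_1 = 7.5, c_1 = 10.5, q_1 = 2.5, t_1 = 3, a_2 = 11.5, b_2 = 4.5, c_2 = 1, s_2 = 3, a_3 = 7.5, b_3 = 10.5, c_3 = 0.5, t_3 = 9, a_4 = 4.5, b_4 = 9, c_4 = 9, t_4 = 5, a_5 = 13, b_5 = 11.5, p_5 = 6, q_5 = 7, t_5 = 9, a_6 = 8, b_6 = 13.5, c_6 = 12.5, p_6 = 3, q_6 = 4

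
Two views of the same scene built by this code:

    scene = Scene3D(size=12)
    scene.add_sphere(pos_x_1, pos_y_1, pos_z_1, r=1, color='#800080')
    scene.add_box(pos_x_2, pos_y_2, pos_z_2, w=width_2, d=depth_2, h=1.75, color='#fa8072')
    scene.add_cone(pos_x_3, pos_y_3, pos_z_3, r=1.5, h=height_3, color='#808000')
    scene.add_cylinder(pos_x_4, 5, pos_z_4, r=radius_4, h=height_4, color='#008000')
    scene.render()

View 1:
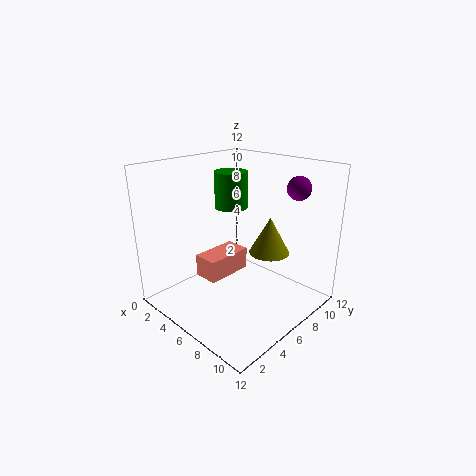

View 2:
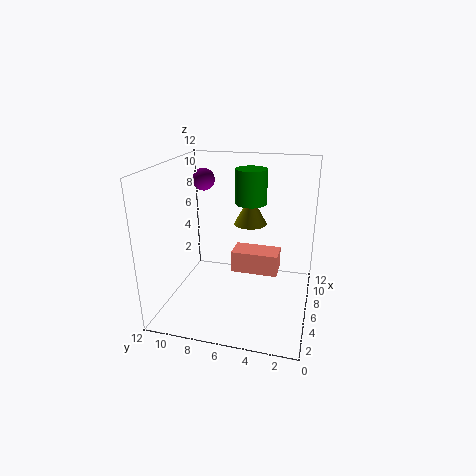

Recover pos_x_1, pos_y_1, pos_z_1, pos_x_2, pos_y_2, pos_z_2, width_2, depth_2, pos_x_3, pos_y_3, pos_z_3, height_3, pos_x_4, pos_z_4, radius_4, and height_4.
pos_x_1 = 9; pos_y_1 = 10; pos_z_1 = 10; pos_x_2 = 4.75; pos_y_2 = 2.5; pos_z_2 = 3.5; width_2 = 2; depth_2 = 3.75; pos_x_3 = 9.5; pos_y_3 = 5.75; pos_z_3 = 6; height_3 = 2.75; pos_x_4 = 6.25; pos_z_4 = 9; radius_4 = 1.25; height_4 = 2.75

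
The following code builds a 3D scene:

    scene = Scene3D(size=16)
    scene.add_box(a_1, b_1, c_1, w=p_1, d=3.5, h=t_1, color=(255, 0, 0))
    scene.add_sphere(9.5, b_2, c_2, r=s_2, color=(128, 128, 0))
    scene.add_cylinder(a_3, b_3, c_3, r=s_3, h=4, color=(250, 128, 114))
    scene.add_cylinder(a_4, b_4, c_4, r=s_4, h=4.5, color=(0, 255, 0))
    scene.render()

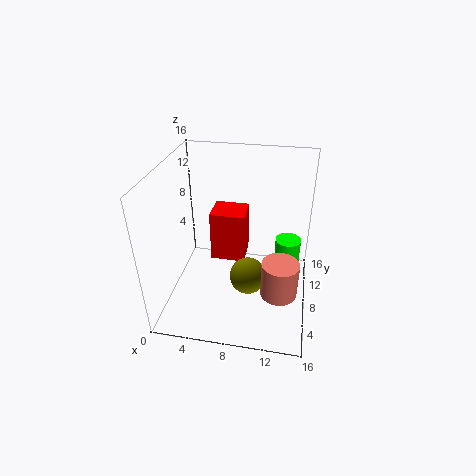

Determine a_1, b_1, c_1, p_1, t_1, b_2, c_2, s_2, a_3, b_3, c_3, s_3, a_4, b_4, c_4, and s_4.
a_1 = 4.5; b_1 = 9; c_1 = 4; p_1 = 4; t_1 = 6; b_2 = 6; c_2 = 4.5; s_2 = 2; a_3 = 13; b_3 = 5.5; c_3 = 3; s_3 = 2; a_4 = 13.5; b_4 = 11; c_4 = 2; s_4 = 1.5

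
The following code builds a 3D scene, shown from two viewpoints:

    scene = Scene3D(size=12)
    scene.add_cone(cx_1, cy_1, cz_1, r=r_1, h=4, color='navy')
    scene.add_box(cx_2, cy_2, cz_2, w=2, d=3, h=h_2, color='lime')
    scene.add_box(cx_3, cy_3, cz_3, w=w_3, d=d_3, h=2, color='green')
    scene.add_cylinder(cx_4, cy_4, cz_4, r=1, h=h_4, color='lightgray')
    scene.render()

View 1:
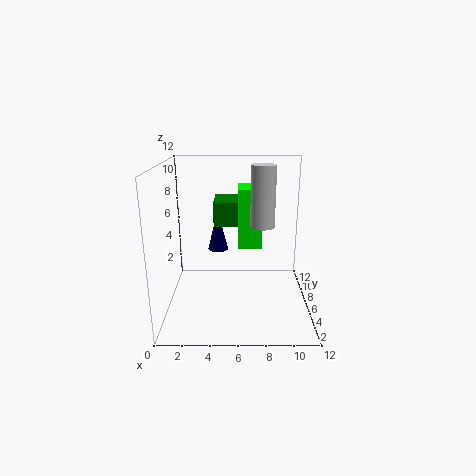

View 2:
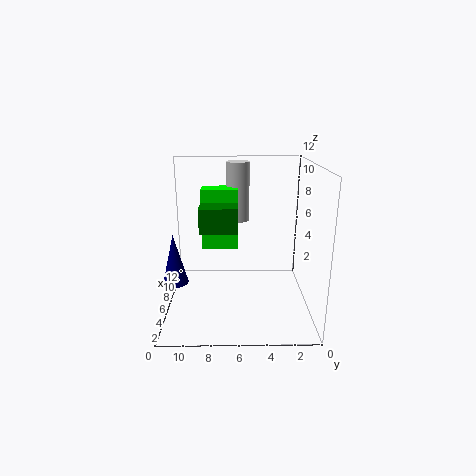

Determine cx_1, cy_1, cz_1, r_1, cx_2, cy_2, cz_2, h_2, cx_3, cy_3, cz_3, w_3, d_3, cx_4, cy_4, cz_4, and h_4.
cx_1 = 4, cy_1 = 11, cz_1 = 3, r_1 = 1, cx_2 = 6, cy_2 = 6, cz_2 = 5, h_2 = 5, cx_3 = 4, cy_3 = 6, cz_3 = 7, w_3 = 3, d_3 = 3, cx_4 = 8, cy_4 = 6, cz_4 = 7, h_4 = 5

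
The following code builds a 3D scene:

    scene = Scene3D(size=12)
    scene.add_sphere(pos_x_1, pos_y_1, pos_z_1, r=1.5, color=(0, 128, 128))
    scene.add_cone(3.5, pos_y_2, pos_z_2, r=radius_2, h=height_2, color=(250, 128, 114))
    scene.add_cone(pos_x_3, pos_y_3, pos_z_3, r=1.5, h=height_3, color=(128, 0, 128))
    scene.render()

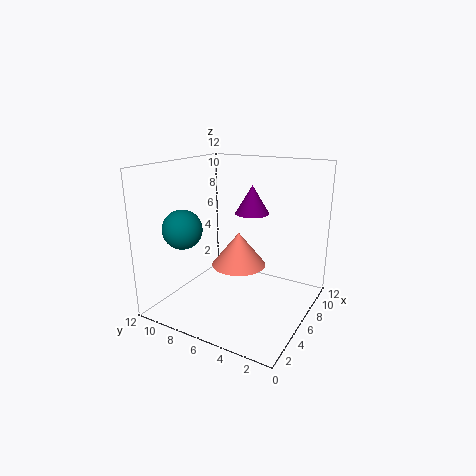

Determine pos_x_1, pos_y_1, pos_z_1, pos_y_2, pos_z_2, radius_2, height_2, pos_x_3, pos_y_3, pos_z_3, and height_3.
pos_x_1 = 2, pos_y_1 = 8.5, pos_z_1 = 7.5, pos_y_2 = 4.5, pos_z_2 = 5, radius_2 = 2, height_2 = 2.5, pos_x_3 = 8.5, pos_y_3 = 6, pos_z_3 = 7.5, height_3 = 2.5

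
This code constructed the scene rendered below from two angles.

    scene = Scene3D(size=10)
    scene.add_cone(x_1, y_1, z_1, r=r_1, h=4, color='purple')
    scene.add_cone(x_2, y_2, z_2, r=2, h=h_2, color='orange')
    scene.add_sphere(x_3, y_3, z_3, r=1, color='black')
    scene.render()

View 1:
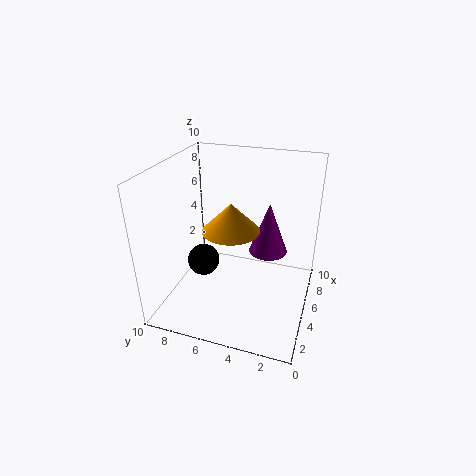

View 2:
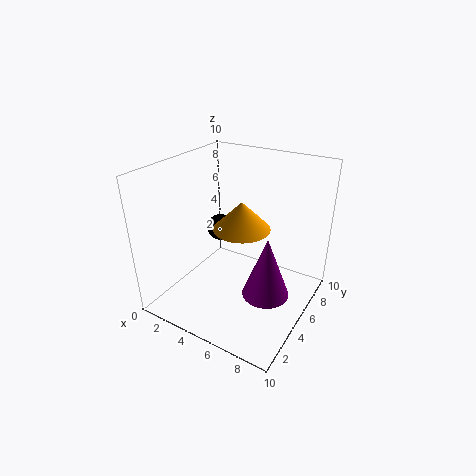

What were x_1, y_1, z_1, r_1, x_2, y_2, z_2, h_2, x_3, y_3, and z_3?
x_1 = 8
y_1 = 3.5
z_1 = 2.5
r_1 = 1.5
x_2 = 5
y_2 = 5.5
z_2 = 5.5
h_2 = 2
x_3 = 2.5
y_3 = 6.5
z_3 = 4.5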